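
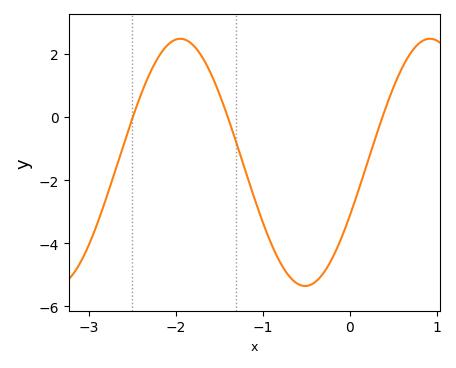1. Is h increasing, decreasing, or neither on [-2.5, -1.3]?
neither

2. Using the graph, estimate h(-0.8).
-4.6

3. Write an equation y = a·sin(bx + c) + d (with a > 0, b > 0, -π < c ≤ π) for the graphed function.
y = 3.92sin(2.2x - 0.45) - 1.44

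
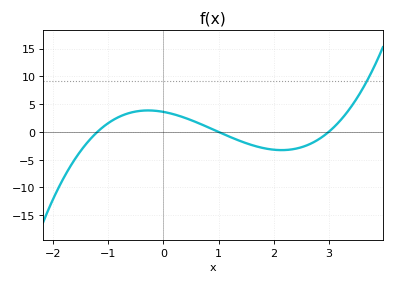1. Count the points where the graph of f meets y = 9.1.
1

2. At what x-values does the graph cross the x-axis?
-1.2, 1, 3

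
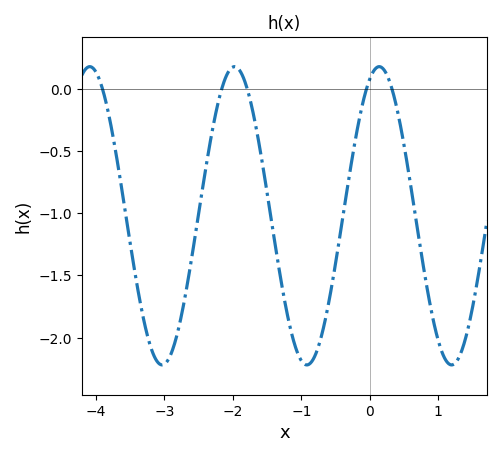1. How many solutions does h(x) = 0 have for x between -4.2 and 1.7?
5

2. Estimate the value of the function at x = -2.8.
-1.95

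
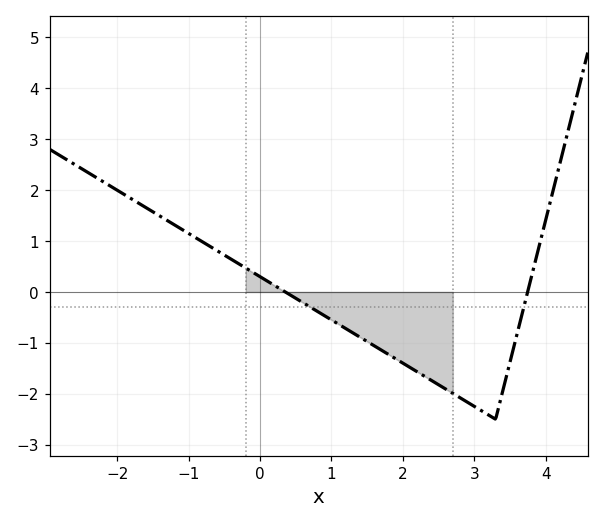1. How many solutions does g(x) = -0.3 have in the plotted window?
2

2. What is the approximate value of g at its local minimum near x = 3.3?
-2.5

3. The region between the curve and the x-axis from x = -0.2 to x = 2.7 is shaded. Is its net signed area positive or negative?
negative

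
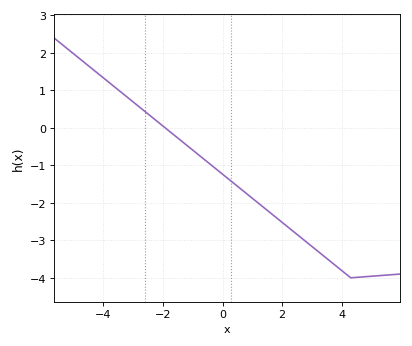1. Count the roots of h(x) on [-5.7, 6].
1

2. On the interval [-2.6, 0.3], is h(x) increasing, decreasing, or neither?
decreasing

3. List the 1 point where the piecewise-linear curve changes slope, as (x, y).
(4.3, -4)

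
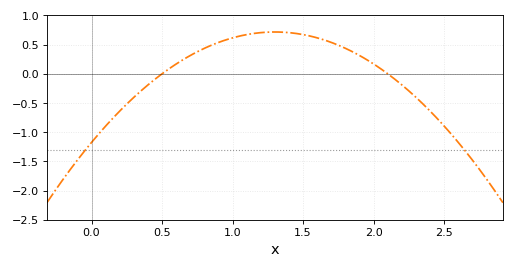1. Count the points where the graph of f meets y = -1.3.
2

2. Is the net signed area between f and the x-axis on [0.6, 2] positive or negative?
positive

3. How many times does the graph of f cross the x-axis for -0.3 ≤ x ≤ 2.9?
2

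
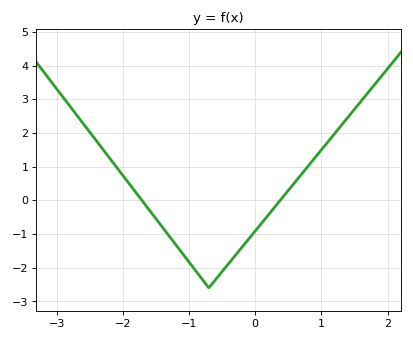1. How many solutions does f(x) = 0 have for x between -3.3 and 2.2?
2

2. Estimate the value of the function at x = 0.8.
1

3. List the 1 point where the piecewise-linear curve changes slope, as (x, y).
(-0.7, -2.6)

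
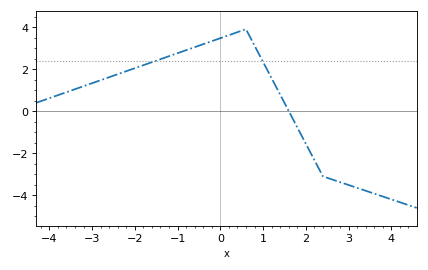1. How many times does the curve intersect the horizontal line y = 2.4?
2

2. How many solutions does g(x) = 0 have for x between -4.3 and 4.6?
1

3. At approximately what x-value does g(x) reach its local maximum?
0.6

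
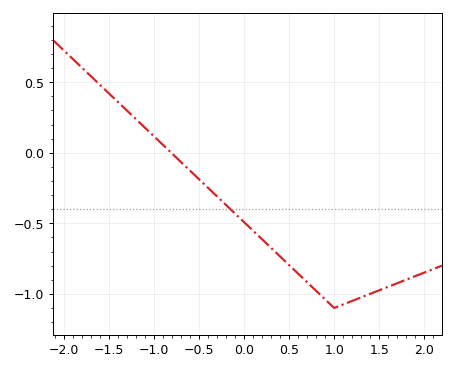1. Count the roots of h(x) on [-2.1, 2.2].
1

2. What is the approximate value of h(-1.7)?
0.542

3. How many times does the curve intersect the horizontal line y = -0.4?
1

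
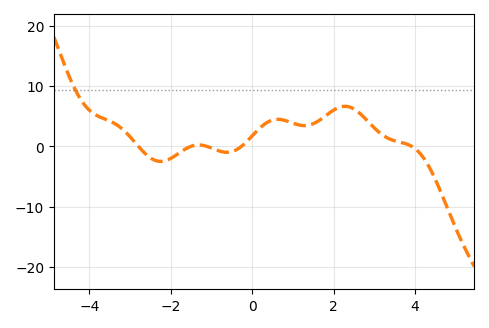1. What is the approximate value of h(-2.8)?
0.053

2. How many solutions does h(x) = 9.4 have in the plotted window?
1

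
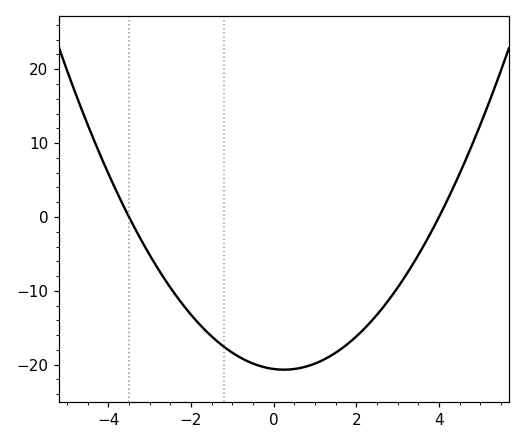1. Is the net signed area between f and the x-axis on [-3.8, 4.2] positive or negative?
negative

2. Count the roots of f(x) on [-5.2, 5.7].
2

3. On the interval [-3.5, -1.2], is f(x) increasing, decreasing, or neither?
decreasing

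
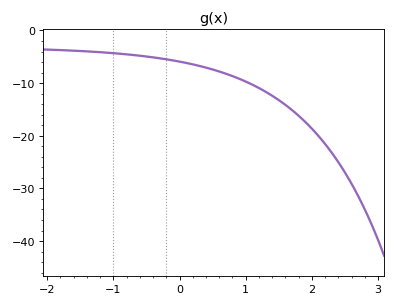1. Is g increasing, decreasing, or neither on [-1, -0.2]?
decreasing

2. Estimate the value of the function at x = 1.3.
-11.6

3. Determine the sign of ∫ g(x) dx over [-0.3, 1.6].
negative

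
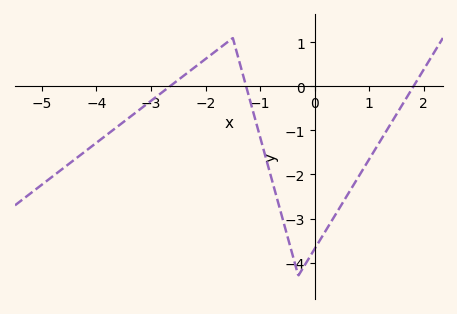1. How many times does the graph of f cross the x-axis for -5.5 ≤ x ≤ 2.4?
3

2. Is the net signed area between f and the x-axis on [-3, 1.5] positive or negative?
negative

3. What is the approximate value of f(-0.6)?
-2.95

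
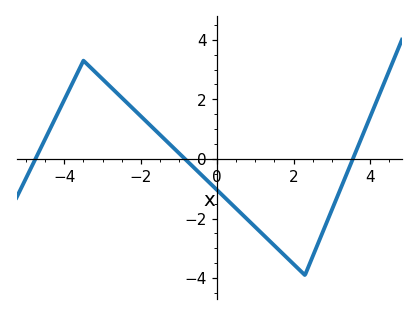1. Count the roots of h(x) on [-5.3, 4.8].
3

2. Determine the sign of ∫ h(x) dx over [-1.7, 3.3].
negative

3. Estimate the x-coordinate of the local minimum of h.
2.4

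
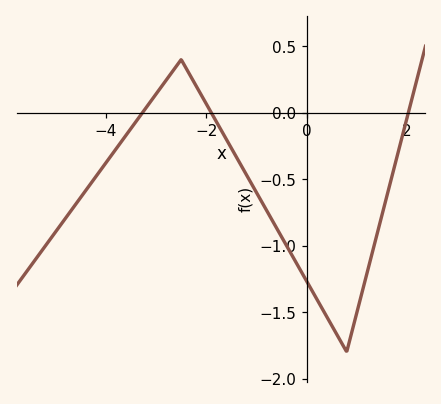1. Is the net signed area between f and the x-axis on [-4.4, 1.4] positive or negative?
negative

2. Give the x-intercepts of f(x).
-3.27, -1.9, 2.03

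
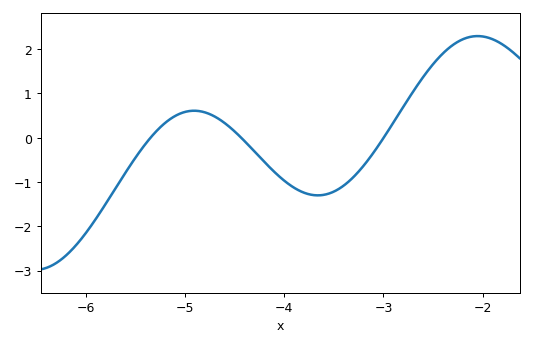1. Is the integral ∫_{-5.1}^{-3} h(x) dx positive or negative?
negative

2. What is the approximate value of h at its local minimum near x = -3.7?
-1.3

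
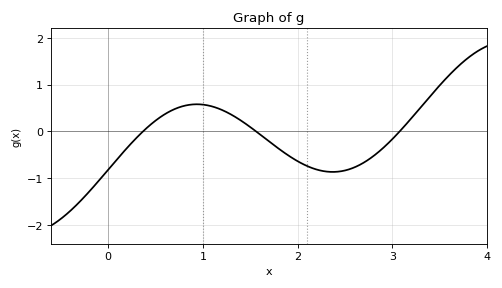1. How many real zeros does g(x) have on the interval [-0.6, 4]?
3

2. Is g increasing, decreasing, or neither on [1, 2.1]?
decreasing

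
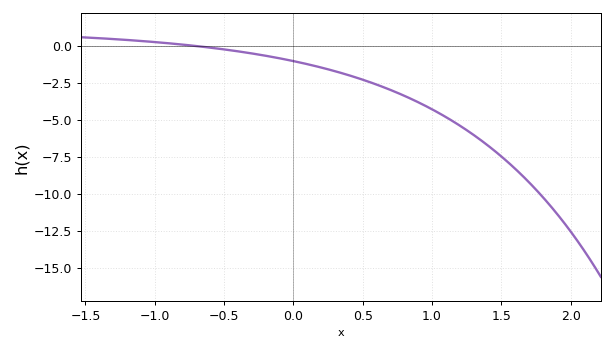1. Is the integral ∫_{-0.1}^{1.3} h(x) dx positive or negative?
negative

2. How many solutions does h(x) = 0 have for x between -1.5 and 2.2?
1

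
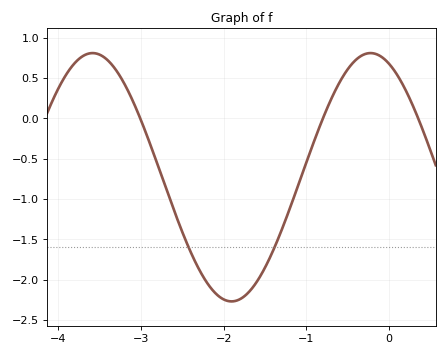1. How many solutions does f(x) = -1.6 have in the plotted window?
2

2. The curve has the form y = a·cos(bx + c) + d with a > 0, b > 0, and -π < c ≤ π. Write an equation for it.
y = 1.54cos(1.87x + 0.42) - 0.73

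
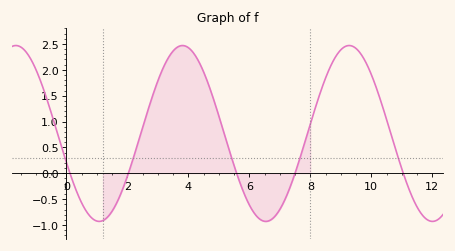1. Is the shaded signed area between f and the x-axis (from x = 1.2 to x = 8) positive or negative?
positive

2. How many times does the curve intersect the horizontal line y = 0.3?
5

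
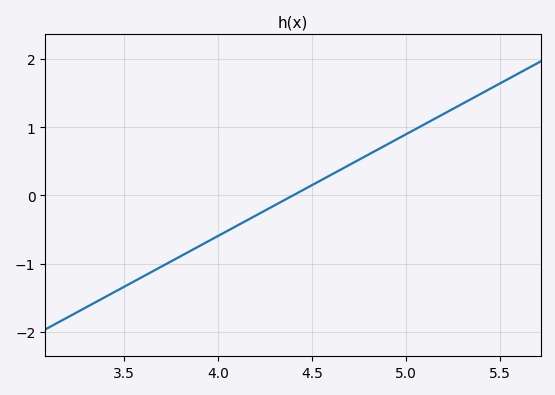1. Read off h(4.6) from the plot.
0.3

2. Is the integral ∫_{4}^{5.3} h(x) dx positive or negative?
positive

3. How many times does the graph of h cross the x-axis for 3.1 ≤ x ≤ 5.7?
1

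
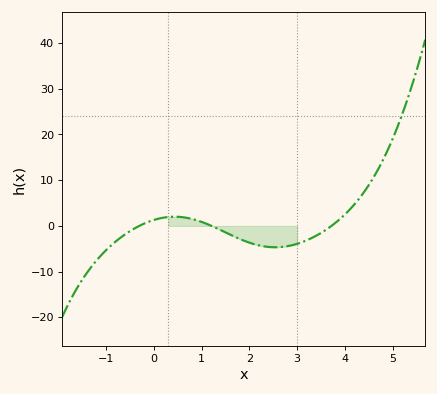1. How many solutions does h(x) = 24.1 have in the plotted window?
1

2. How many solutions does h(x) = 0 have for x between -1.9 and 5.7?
3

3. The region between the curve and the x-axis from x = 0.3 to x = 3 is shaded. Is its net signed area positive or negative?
negative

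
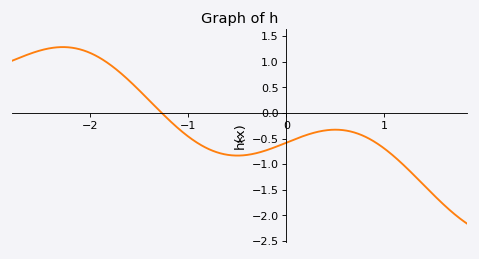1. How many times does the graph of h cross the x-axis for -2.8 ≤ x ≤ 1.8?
1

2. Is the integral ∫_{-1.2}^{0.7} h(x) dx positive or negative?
negative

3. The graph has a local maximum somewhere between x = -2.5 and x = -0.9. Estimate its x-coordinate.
-2.28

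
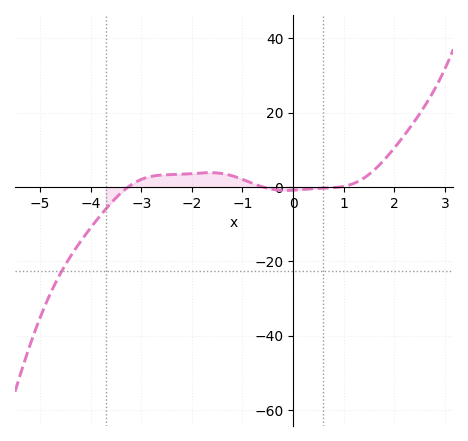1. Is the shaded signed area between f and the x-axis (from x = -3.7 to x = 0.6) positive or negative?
positive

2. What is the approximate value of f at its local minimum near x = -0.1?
-0.904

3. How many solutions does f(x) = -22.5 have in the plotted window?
1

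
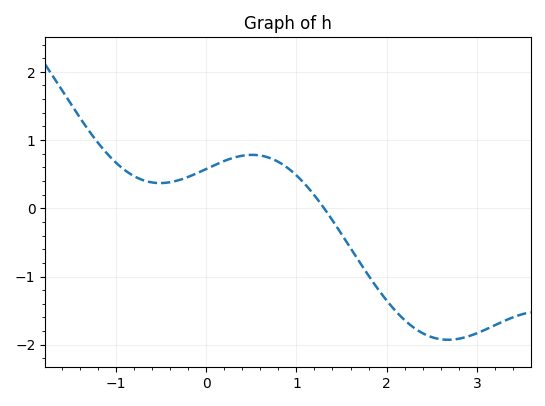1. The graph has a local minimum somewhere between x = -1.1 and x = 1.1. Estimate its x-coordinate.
-0.508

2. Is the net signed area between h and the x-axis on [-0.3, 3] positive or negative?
negative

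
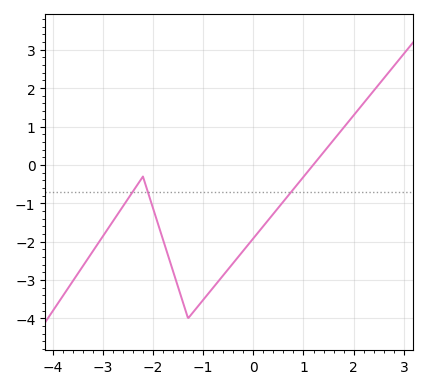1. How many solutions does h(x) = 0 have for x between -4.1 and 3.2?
1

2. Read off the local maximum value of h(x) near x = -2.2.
-0.3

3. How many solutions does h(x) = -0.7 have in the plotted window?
3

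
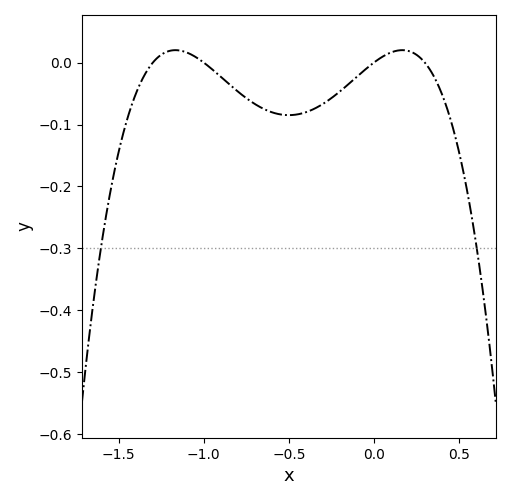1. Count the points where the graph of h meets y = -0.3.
2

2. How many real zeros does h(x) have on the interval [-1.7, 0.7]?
4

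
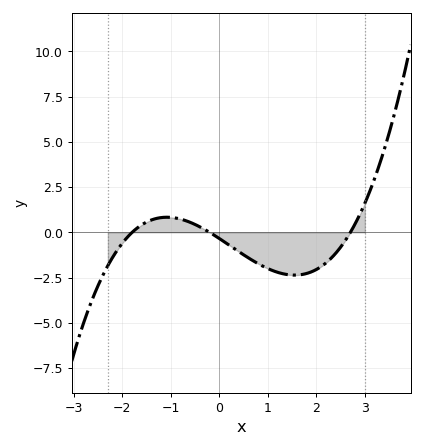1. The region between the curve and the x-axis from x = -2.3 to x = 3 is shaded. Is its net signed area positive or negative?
negative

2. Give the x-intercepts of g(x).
-1.8, -0.2, 2.7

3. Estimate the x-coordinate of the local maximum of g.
-1.08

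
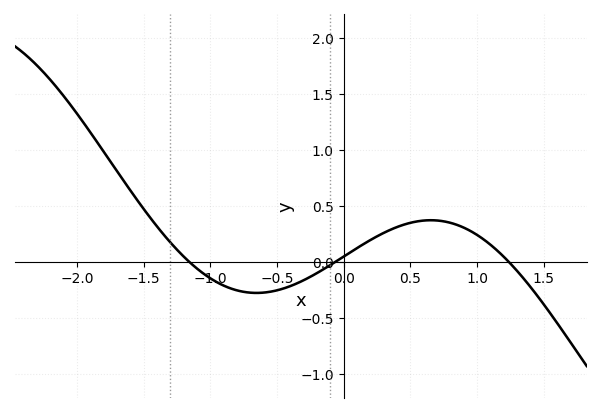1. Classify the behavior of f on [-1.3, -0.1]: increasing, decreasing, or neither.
neither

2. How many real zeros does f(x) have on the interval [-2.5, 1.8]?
3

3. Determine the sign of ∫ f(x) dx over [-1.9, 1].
positive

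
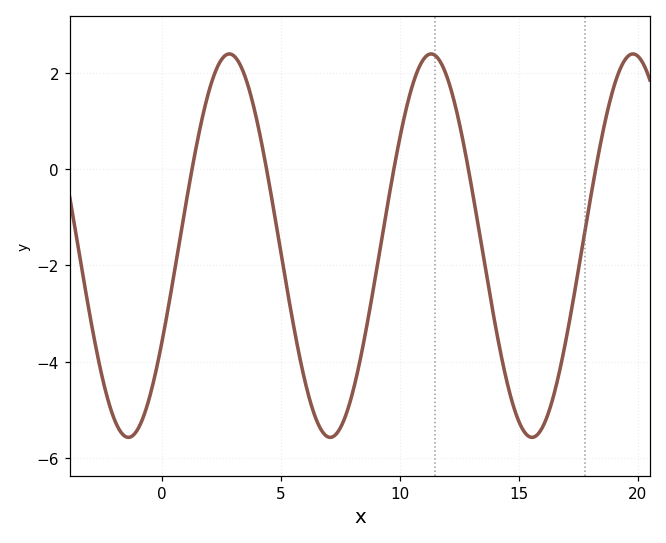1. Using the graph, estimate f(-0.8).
-5.16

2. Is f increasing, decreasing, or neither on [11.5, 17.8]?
neither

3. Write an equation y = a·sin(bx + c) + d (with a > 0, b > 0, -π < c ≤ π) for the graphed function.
y = 3.98sin(0.74x - 0.52) - 1.59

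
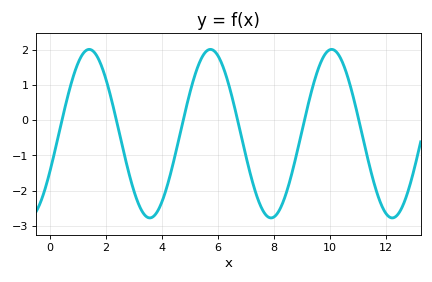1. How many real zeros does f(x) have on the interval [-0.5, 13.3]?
6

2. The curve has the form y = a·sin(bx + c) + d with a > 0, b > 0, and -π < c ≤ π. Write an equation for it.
y = 2.4sin(1.4x - 0.47) - 0.38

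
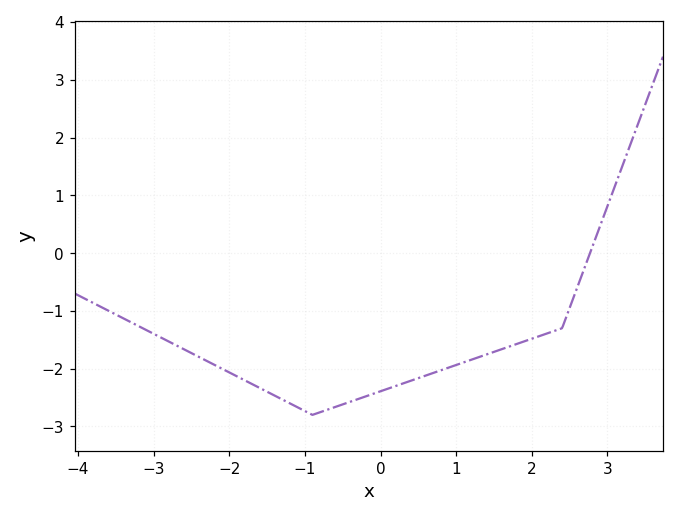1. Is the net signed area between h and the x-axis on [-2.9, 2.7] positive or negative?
negative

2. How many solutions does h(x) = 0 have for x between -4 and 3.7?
1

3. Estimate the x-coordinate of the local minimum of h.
-1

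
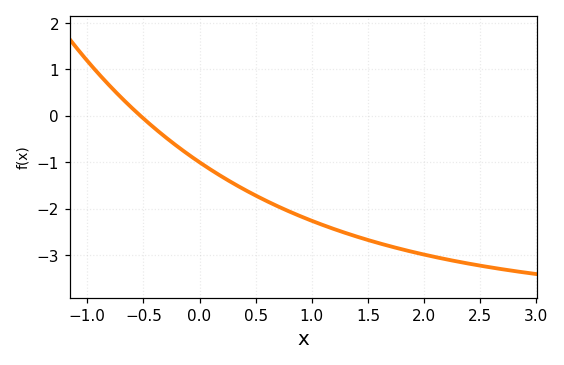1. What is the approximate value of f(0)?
-1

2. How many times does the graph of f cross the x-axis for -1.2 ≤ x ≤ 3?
1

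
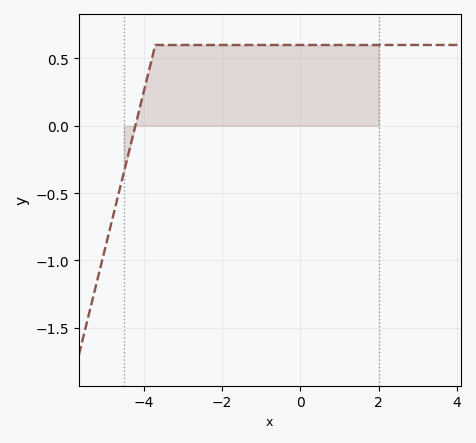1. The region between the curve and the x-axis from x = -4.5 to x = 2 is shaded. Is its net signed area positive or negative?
positive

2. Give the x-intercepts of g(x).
-4.21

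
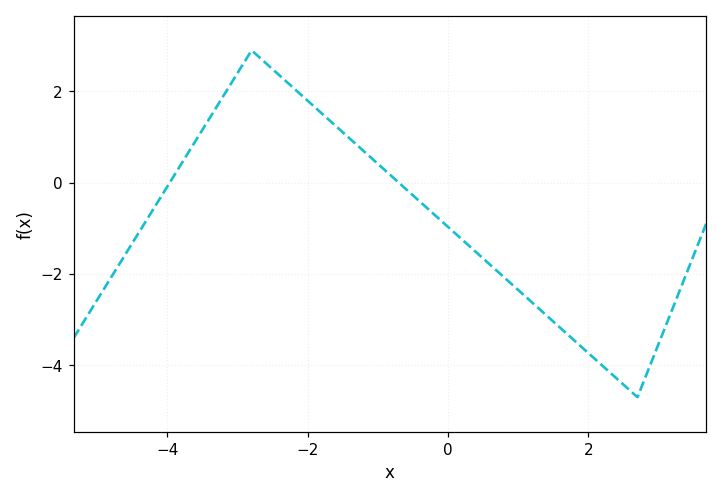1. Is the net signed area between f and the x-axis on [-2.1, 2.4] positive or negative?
negative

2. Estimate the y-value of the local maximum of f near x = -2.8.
2.8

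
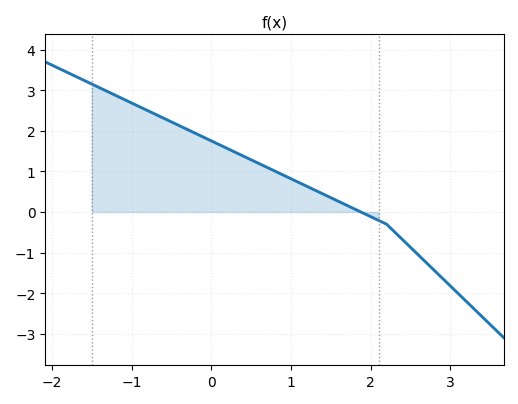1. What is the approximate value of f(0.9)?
0.9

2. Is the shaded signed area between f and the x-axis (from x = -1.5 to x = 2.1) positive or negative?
positive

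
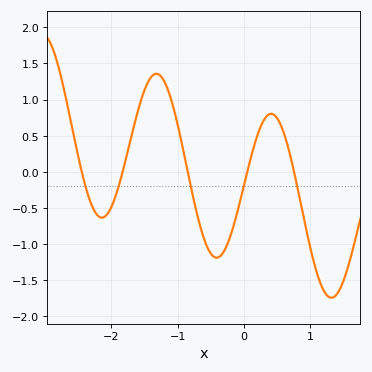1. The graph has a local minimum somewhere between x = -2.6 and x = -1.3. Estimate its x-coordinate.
-2.1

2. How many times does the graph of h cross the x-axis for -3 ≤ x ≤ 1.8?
5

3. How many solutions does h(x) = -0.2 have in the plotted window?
5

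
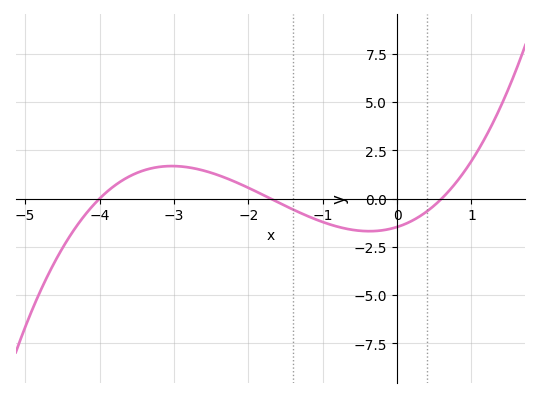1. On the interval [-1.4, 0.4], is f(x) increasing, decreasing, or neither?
neither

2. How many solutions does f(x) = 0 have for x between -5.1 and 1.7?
3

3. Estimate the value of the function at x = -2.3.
1.06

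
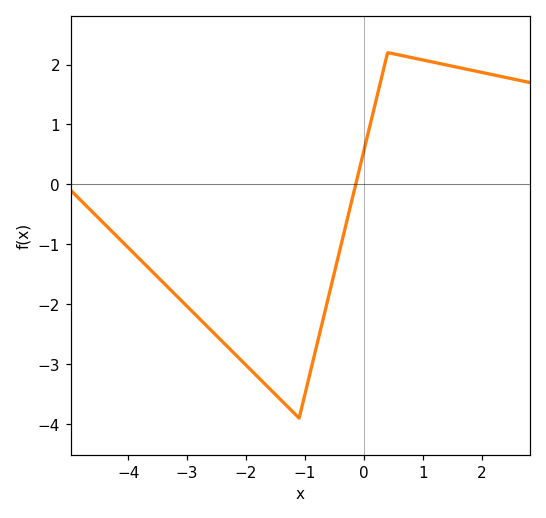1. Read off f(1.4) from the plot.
1.99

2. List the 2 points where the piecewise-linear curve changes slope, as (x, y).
(-1.1, -3.9); (0.4, 2.2)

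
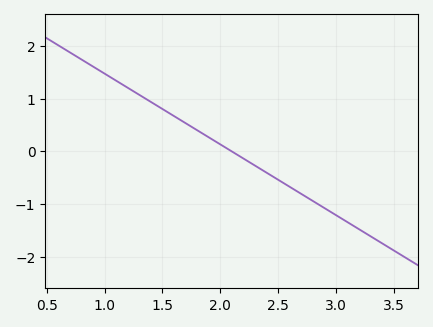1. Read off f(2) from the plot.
0.1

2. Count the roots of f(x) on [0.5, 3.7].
1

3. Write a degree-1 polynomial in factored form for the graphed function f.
y = -1.34(x - 2.1)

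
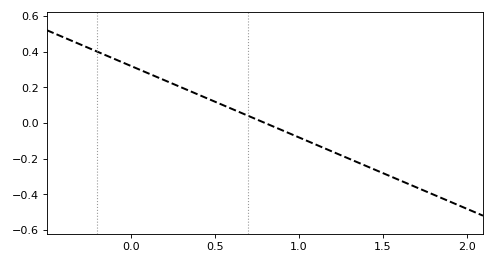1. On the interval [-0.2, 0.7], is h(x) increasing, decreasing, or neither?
decreasing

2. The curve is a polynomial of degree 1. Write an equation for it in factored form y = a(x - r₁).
y = -0.4(x - 0.8)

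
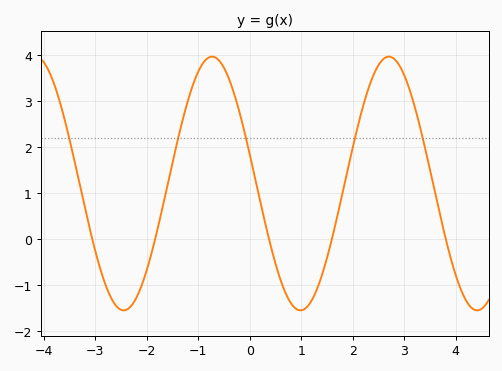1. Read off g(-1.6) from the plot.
1.17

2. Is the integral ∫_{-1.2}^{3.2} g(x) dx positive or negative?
positive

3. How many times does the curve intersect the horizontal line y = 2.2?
5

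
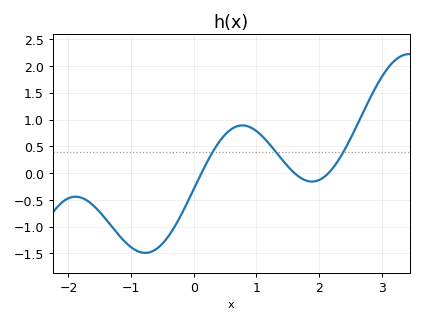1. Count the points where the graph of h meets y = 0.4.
3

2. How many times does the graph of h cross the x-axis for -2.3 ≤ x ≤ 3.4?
3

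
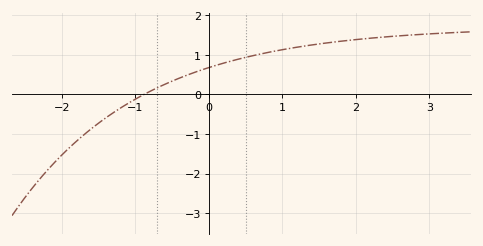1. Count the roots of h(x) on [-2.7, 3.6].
1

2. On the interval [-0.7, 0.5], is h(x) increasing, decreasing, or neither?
increasing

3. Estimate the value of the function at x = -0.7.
0.2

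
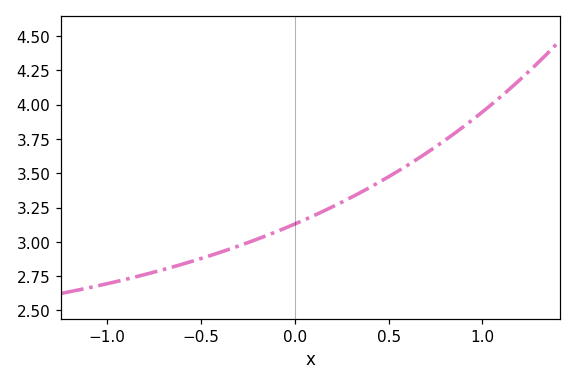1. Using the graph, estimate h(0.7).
3.65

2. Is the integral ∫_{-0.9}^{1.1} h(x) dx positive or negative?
positive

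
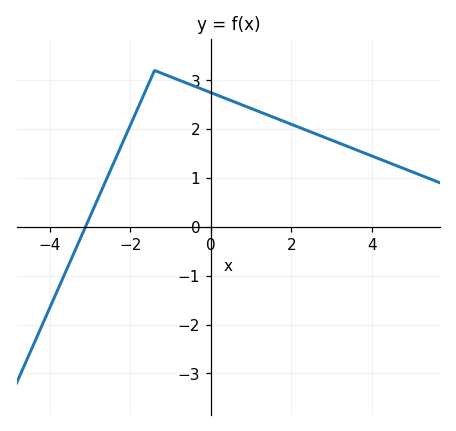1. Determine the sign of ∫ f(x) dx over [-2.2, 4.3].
positive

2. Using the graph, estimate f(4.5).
1.29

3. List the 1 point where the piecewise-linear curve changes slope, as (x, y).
(-1.4, 3.2)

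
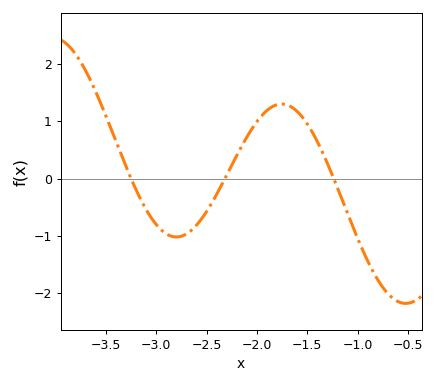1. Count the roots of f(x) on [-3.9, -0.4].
3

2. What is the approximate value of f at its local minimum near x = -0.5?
-2.18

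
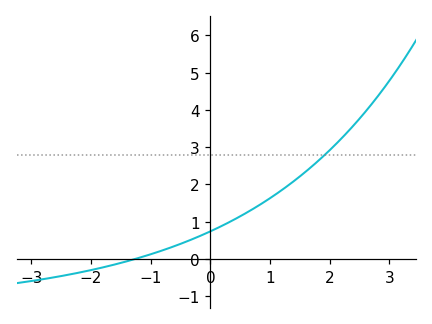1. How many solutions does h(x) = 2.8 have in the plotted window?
1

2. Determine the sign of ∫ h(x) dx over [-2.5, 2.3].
positive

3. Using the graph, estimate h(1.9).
2.8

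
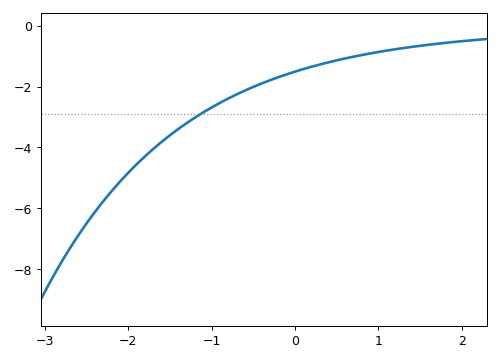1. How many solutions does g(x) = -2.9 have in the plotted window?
1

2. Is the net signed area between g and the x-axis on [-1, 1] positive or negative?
negative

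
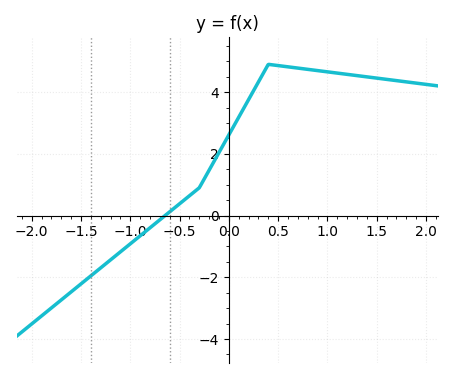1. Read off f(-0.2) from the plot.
1.4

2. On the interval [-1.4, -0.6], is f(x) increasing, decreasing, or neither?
increasing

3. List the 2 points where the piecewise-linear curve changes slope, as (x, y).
(-0.3, 0.9); (0.4, 4.9)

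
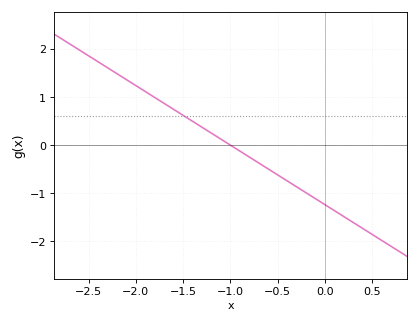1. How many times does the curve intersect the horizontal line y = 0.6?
1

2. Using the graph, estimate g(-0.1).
-1.1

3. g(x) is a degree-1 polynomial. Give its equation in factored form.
y = -1.24(x + 1)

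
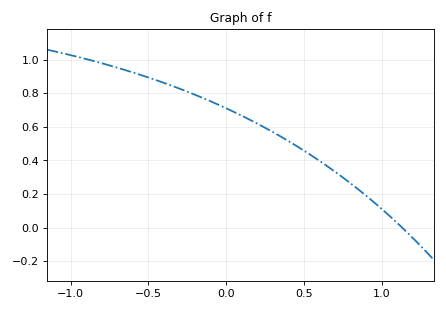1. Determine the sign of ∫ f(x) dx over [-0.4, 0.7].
positive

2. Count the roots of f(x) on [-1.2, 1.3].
1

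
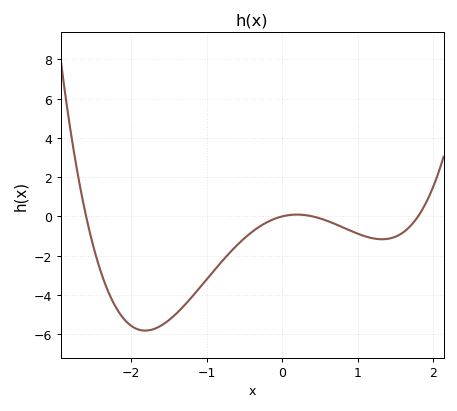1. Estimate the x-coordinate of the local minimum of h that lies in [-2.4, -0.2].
-1.8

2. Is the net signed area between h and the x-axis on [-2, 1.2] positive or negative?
negative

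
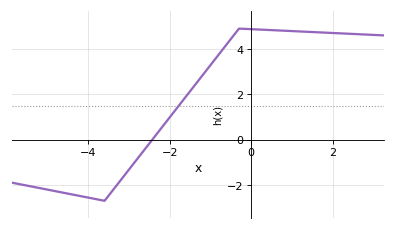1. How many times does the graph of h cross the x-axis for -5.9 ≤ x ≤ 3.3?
1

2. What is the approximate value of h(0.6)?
4.82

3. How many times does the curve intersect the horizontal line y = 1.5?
1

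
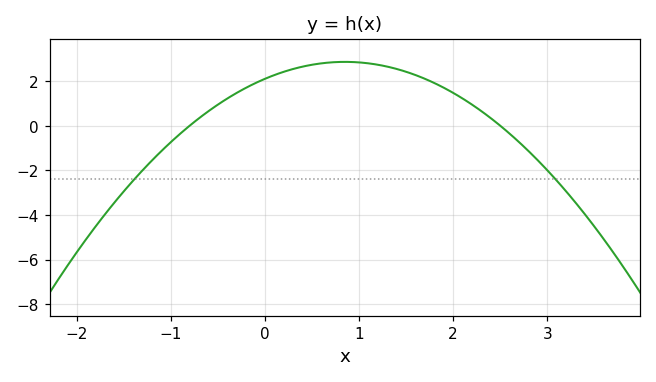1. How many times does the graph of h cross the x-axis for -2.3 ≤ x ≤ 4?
2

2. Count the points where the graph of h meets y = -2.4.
2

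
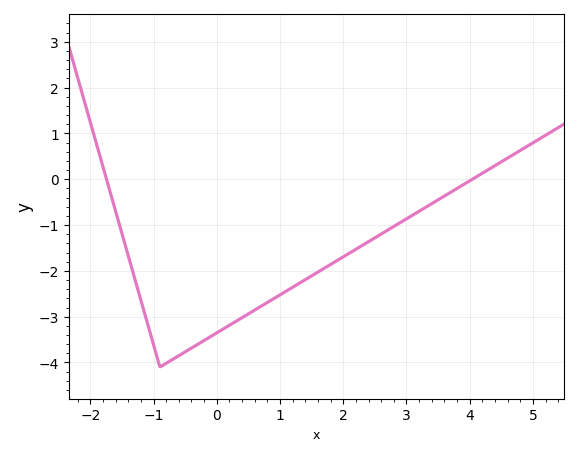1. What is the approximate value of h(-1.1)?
-3.13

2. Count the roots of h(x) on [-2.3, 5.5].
2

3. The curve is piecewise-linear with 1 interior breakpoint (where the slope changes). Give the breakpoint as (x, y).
(-0.9, -4.1)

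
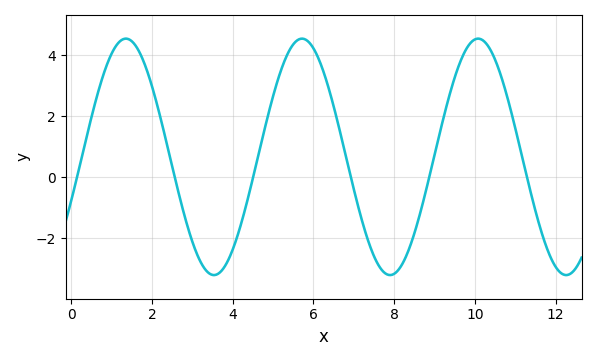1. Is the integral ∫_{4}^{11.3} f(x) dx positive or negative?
positive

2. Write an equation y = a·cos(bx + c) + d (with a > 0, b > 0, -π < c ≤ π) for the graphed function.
y = 3.87cos(1.44x - 1.95) + 0.67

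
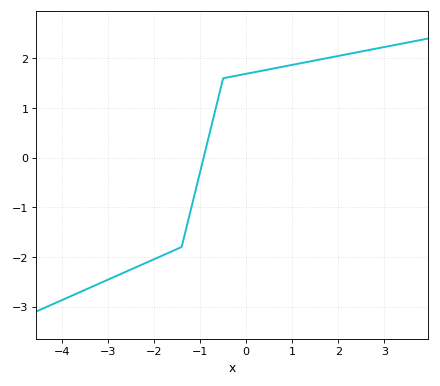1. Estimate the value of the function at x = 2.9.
2.2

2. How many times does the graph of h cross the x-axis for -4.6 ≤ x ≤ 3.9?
1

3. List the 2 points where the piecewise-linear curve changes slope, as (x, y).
(-1.4, -1.8); (-0.5, 1.6)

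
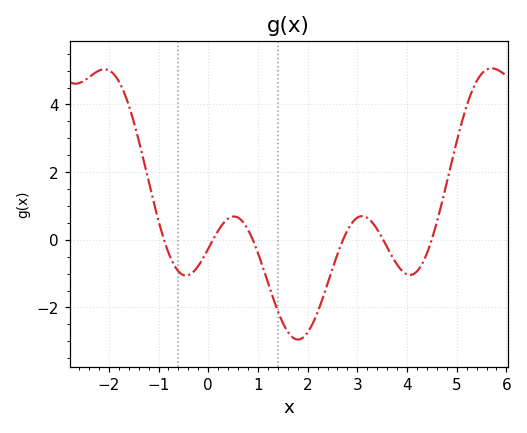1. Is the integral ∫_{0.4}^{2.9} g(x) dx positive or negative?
negative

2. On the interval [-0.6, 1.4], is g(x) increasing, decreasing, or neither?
neither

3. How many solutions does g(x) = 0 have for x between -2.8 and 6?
6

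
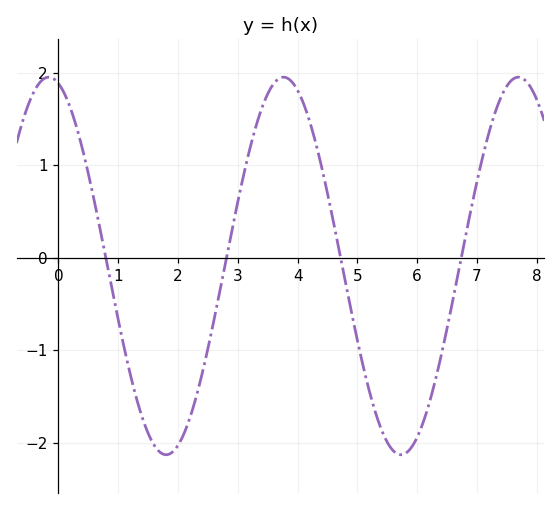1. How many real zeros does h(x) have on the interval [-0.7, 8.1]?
4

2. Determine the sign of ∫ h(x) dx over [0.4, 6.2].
negative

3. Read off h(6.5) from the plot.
-0.8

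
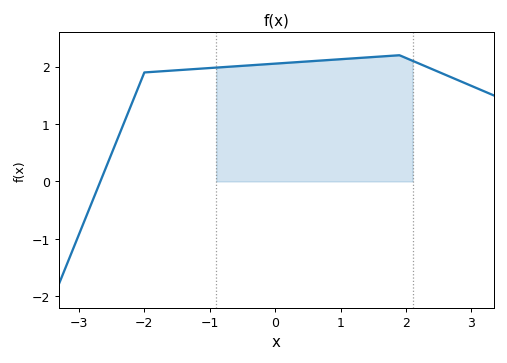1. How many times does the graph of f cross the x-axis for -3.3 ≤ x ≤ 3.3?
1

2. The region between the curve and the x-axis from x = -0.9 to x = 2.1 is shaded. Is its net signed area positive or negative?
positive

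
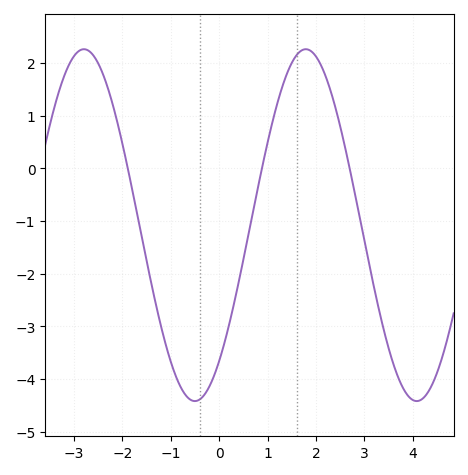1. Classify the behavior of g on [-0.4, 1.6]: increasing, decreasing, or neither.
increasing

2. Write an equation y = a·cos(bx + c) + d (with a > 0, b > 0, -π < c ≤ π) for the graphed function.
y = 3.34cos(1.4x - 2.5) - 1.08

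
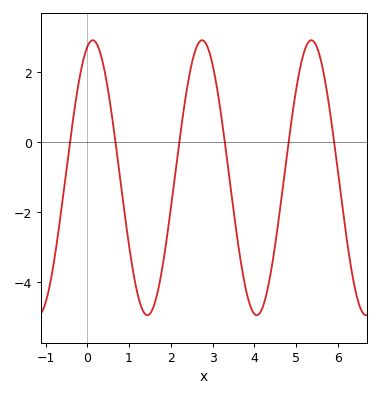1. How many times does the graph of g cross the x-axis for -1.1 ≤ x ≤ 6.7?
6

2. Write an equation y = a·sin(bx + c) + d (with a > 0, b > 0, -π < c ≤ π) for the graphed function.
y = 3.93sin(2.4x + 1.3) - 1.02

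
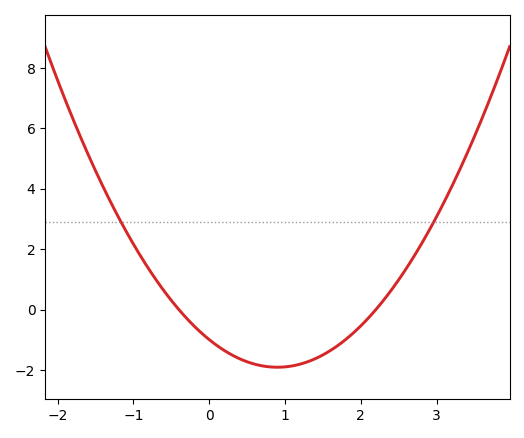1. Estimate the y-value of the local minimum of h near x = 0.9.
-1.91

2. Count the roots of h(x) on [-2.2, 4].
2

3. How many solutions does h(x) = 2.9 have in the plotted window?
2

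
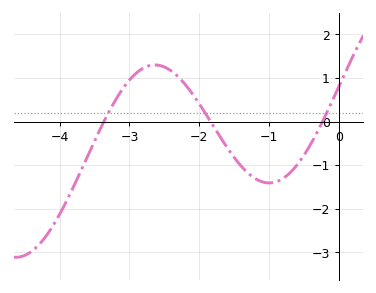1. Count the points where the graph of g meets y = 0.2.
3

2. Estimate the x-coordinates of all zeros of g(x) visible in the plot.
-3.37, -1.84, -0.233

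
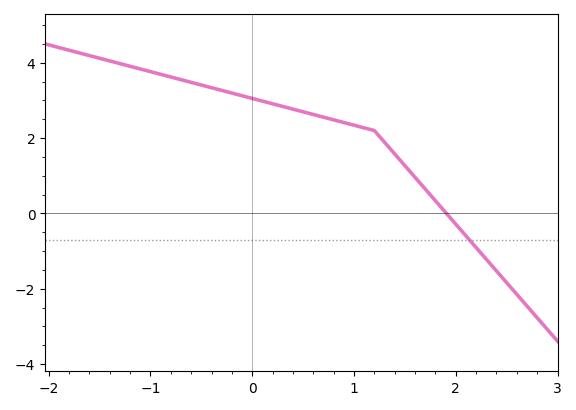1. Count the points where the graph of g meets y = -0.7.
1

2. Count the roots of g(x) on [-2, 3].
1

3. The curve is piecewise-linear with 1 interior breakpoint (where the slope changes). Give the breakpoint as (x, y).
(1.2, 2.2)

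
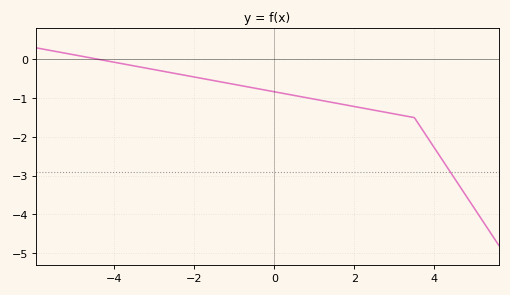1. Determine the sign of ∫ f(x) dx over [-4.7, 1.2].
negative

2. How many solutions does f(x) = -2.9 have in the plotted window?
1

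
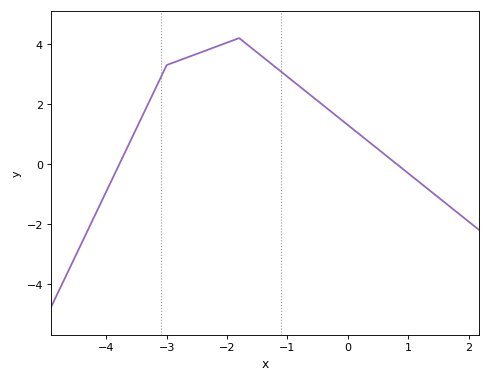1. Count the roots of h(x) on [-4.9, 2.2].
2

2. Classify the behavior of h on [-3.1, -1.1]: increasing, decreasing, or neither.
neither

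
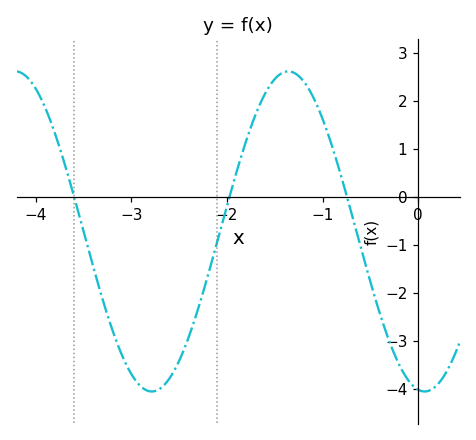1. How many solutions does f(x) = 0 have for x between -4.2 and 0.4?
3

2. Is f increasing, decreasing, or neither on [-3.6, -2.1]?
neither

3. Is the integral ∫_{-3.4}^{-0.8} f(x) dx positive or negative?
negative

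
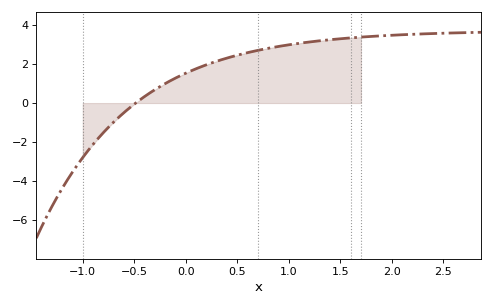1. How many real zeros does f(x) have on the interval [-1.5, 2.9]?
1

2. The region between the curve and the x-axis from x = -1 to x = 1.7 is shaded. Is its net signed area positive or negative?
positive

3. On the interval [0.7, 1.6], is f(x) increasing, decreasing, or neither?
increasing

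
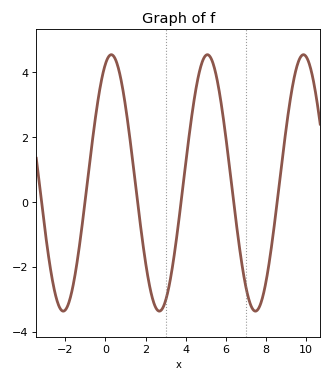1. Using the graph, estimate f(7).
-2.6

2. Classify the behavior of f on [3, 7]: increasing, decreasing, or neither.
neither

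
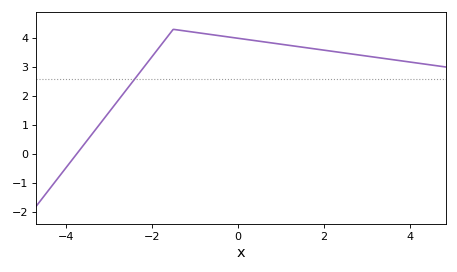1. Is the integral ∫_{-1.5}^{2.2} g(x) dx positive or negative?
positive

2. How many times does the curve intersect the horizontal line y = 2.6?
1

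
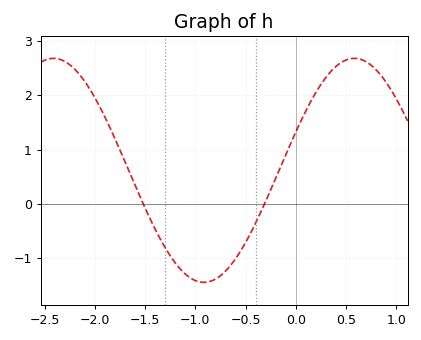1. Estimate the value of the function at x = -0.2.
0.5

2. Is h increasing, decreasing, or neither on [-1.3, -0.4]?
neither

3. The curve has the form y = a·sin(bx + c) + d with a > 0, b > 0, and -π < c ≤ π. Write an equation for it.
y = 2.06sin(2.1x + 0.35) + 0.62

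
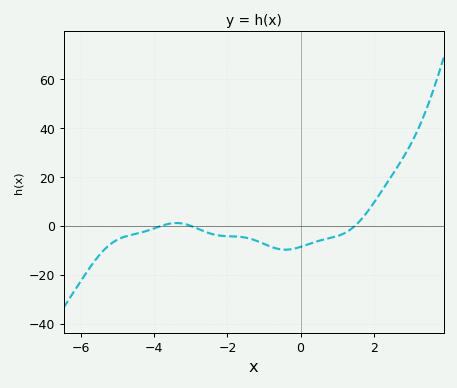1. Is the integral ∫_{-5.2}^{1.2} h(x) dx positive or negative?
negative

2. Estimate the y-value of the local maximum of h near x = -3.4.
2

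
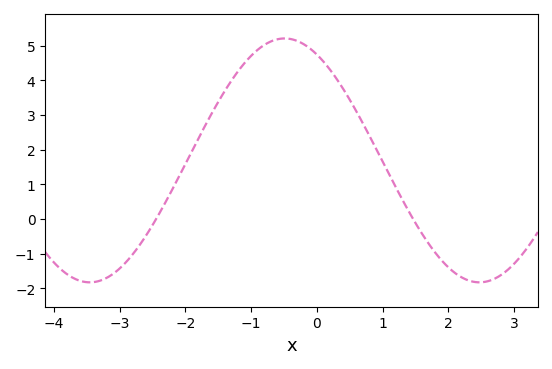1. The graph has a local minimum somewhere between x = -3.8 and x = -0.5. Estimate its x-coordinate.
-3.45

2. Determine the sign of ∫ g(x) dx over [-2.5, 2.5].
positive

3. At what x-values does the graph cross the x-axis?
-2.44, 1.46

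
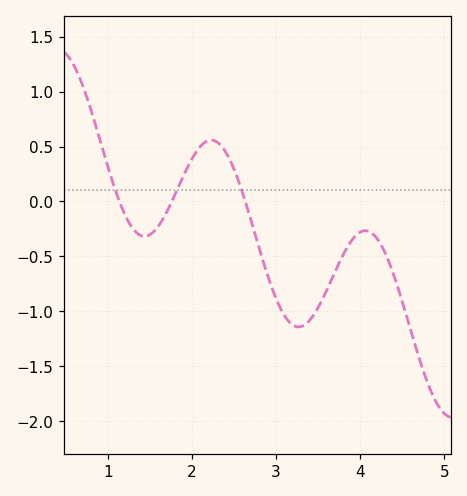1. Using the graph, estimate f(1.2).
-0.116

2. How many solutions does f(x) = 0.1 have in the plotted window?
3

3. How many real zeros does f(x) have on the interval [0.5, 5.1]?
3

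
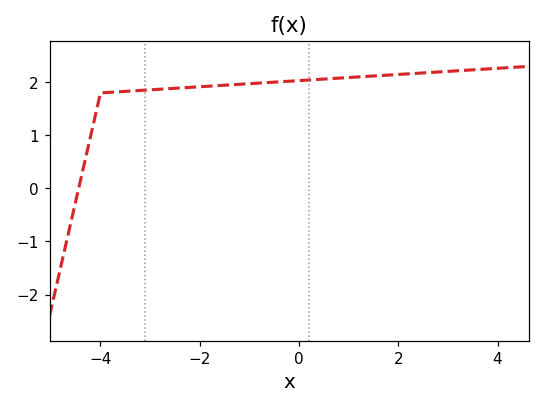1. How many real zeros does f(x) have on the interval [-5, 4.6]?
1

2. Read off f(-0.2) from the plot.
2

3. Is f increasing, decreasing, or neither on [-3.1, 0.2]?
increasing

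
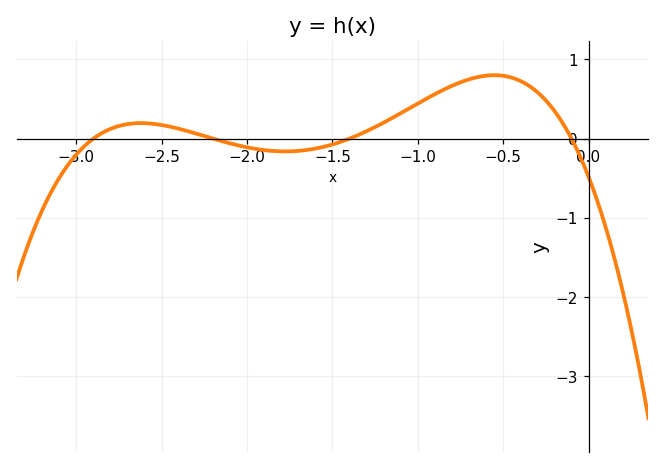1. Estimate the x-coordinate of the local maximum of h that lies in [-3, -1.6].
-2.6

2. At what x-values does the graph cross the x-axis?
-2.9, -2.2, -1.4, -0.1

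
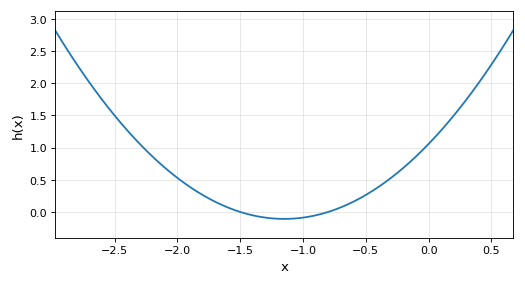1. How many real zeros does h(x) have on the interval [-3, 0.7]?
2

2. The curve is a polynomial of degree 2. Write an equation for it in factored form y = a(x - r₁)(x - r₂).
y = 0.88(x + 1.5)(x + 0.8)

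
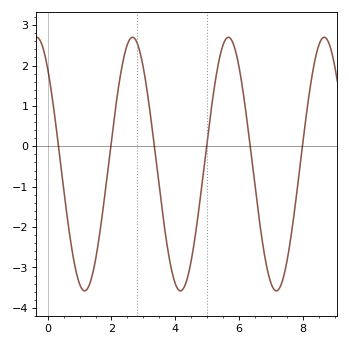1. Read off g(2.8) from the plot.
2.6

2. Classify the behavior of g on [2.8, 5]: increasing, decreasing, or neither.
neither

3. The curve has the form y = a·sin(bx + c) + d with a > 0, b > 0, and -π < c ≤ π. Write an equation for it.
y = 3.14sin(2.1x + 2.3) - 0.44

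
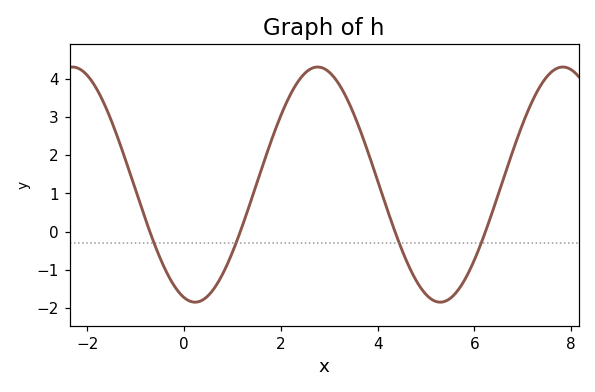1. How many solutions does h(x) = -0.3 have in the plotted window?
4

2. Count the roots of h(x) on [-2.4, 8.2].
4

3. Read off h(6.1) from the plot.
-0.4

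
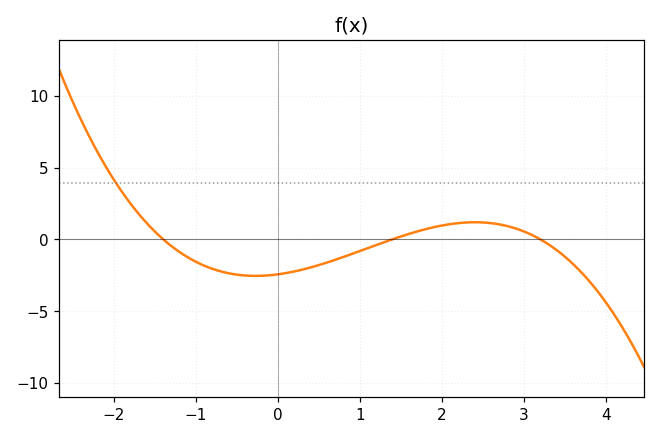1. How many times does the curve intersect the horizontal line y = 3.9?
1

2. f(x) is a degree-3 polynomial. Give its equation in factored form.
y = -0.39(x + 1.4)(x - 1.4)(x - 3.2)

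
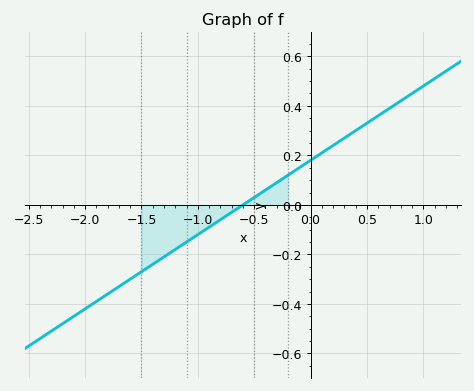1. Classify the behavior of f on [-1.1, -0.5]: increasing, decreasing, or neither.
increasing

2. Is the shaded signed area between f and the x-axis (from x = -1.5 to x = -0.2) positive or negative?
negative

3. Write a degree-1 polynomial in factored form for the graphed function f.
y = 0.3(x + 0.6)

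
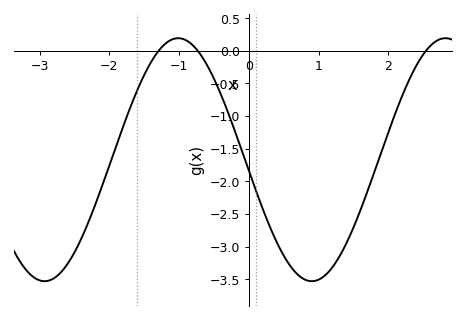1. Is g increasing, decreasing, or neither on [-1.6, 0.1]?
neither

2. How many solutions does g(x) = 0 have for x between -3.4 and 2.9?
3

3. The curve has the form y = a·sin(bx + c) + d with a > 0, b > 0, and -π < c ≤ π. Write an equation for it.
y = 1.86sin(1.64x - 3.05) - 1.67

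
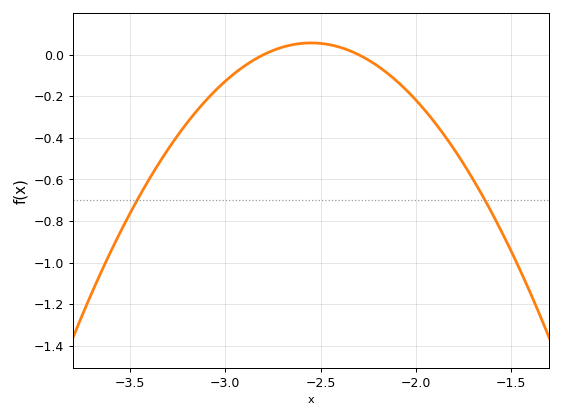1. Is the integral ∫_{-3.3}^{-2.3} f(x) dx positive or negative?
negative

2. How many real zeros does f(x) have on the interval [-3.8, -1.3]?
2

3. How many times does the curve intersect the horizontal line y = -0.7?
2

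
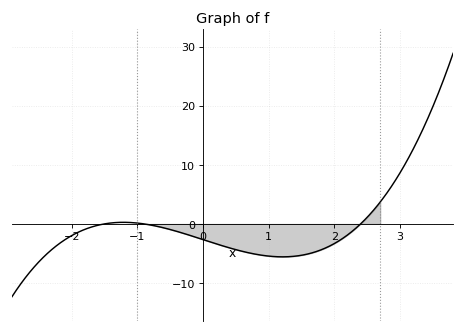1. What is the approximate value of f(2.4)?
0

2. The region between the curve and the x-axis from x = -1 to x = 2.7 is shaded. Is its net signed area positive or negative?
negative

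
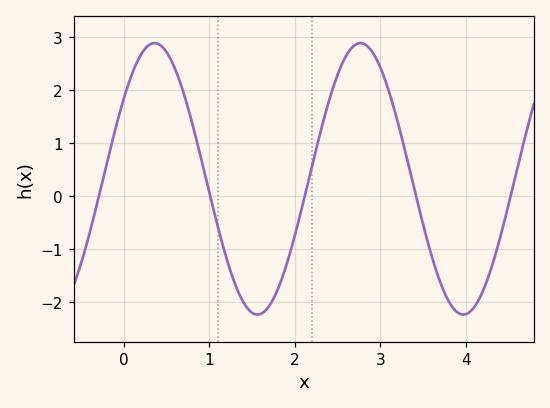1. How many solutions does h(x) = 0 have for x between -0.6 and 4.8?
5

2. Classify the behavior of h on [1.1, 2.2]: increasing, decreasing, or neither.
neither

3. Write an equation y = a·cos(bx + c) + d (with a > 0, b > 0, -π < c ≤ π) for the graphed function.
y = 2.56cos(2.6x - 0.94) + 0.33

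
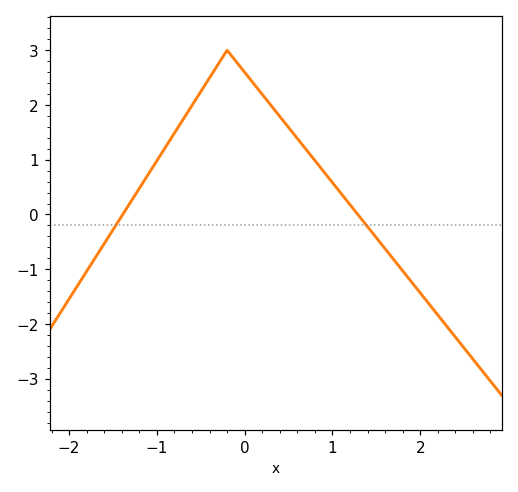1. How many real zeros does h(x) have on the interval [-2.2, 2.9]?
2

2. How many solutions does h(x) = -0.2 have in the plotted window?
2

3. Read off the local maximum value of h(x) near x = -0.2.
3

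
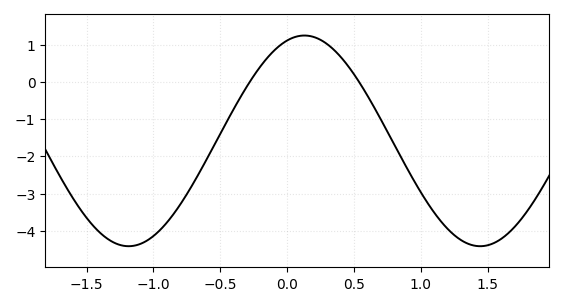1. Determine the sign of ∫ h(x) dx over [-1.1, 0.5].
negative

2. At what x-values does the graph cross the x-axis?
-0.281, 0.54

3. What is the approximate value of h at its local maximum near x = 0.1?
1.26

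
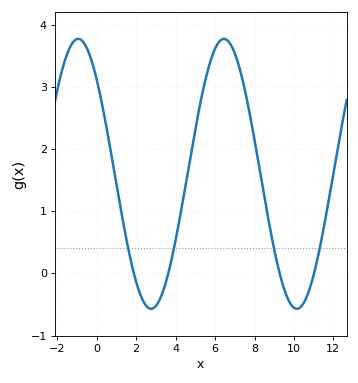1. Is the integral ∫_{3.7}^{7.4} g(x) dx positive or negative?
positive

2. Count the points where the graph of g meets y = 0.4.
4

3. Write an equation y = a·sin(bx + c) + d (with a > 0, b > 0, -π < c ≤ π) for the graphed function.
y = 2.17sin(0.85x + 2.4) + 1.6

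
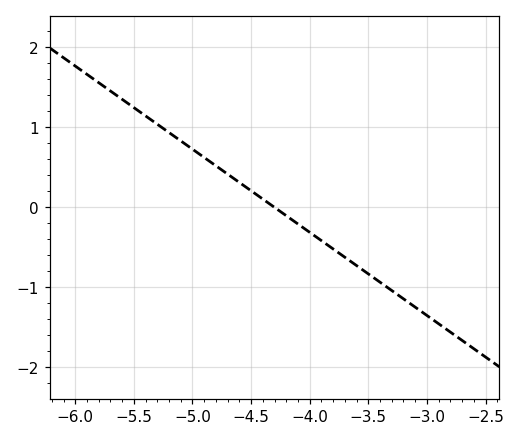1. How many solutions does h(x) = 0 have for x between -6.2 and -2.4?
1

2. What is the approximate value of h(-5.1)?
0.832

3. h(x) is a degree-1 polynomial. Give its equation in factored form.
y = -1.04(x + 4.3)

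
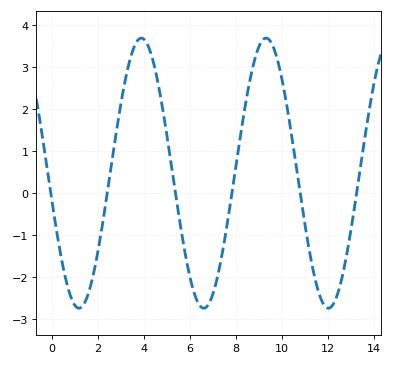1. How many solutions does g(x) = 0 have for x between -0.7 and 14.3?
6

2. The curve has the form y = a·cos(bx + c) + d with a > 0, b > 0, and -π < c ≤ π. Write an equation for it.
y = 3.22cos(1.16x + 1.77) + 0.47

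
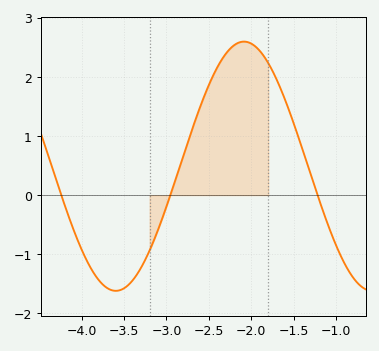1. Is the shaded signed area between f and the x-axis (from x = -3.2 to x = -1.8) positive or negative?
positive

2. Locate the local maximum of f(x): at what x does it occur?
-2.09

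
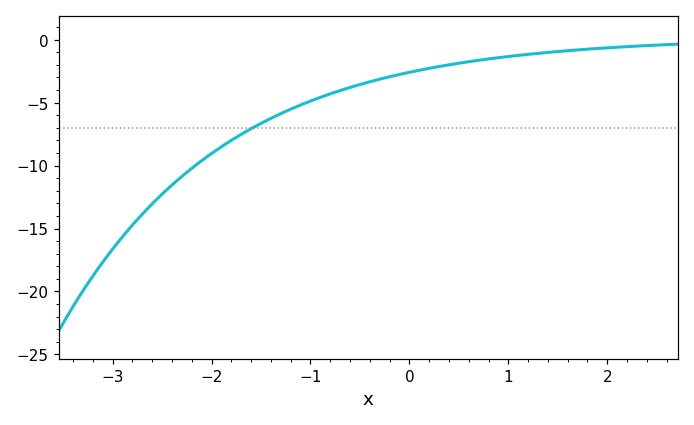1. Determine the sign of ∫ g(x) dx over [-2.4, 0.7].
negative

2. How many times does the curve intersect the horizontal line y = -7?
1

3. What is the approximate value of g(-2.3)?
-10.9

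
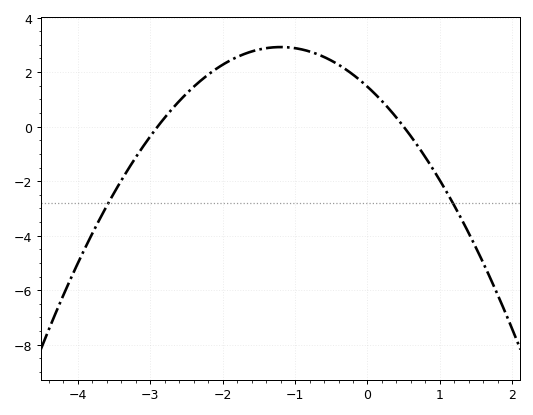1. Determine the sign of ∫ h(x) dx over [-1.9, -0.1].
positive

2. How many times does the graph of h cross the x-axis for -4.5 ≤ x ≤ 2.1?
2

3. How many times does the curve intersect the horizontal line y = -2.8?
2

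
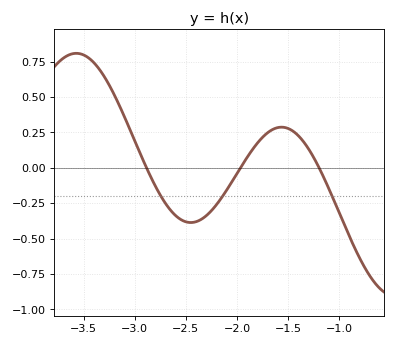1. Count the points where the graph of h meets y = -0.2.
3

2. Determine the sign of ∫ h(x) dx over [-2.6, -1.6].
negative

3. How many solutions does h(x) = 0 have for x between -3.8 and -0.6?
3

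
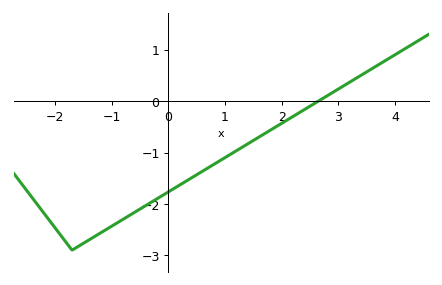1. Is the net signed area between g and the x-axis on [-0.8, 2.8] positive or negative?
negative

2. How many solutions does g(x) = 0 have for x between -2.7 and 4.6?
1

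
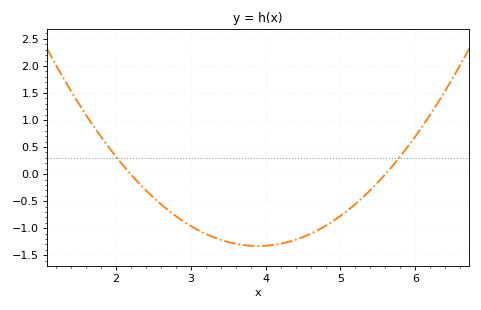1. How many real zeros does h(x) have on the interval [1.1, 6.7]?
2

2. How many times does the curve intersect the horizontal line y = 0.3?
2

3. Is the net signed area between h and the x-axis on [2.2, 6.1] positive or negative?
negative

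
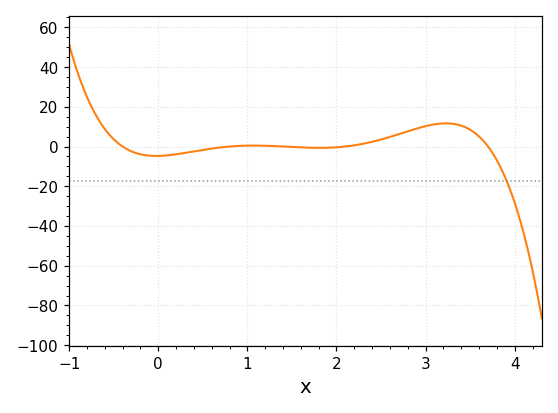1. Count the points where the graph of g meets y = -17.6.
1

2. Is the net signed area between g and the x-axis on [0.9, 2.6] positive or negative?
positive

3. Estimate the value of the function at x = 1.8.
0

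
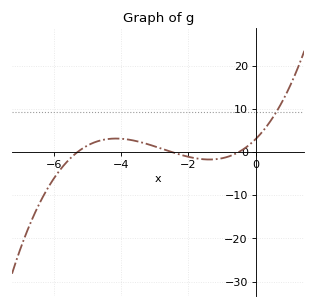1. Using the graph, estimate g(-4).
3.07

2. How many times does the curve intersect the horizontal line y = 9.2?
1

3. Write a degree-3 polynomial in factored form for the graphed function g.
y = 0.45(x + 5.3)(x + 2.5)(x + 0.5)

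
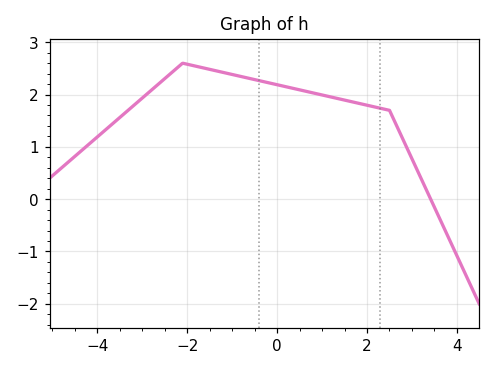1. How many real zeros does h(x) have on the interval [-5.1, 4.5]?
1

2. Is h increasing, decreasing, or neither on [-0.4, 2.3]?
decreasing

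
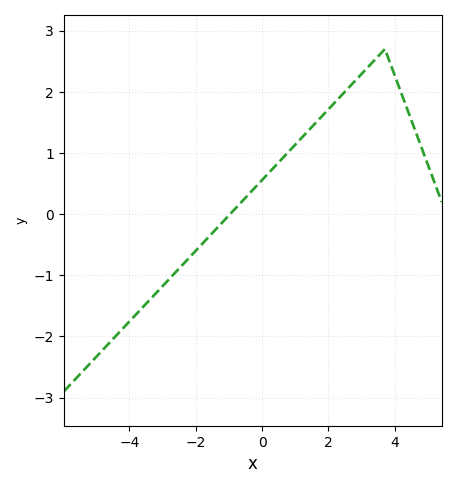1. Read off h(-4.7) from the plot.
-2.16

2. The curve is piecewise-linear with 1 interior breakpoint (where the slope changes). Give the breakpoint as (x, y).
(3.7, 2.7)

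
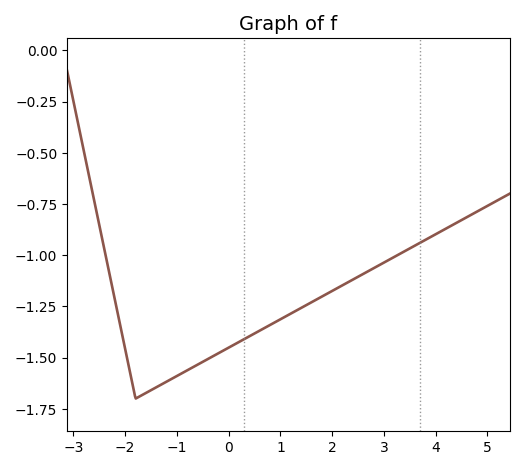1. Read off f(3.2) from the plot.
-1.01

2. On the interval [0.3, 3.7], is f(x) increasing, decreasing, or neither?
increasing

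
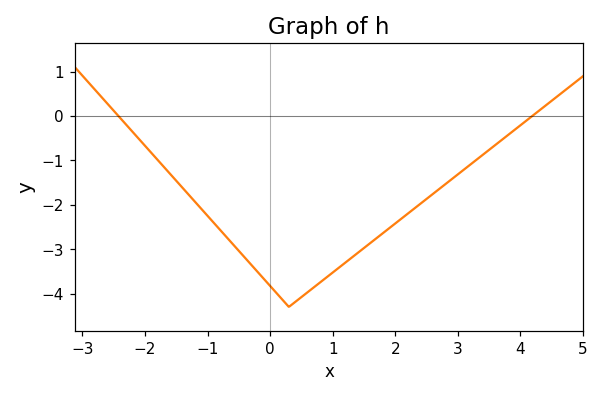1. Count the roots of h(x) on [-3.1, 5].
2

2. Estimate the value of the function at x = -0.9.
-2.41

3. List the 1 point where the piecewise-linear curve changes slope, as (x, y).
(0.3, -4.3)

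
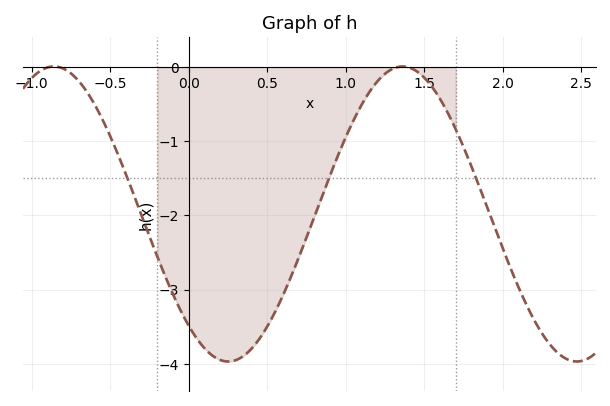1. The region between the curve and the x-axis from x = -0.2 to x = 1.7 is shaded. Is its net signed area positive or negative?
negative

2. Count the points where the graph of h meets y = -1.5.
3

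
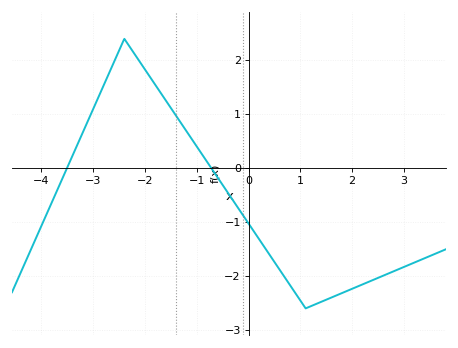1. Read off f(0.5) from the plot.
-1.74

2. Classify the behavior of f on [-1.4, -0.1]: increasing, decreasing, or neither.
decreasing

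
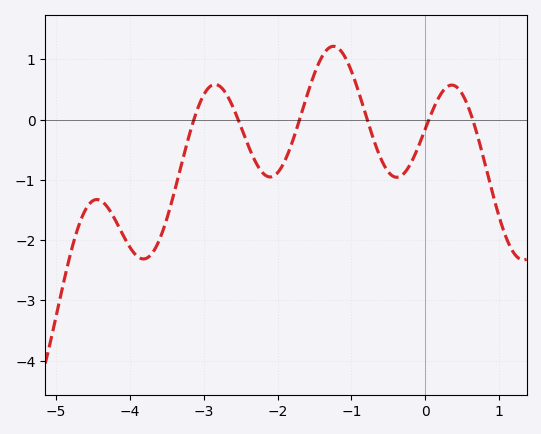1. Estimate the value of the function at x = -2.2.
-0.9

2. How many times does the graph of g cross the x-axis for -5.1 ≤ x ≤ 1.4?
6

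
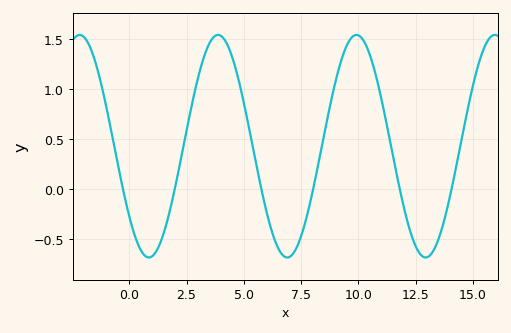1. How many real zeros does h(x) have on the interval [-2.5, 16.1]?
6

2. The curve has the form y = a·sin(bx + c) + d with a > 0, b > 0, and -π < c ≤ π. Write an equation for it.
y = 1.11sin(1x - 2.5) + 0.43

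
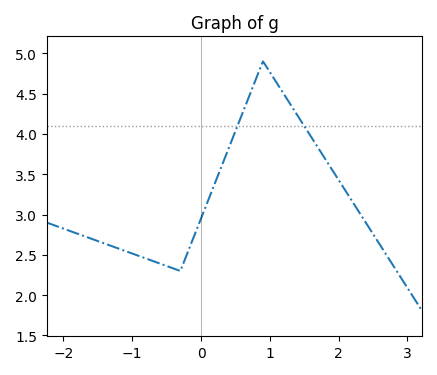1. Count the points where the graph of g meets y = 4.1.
2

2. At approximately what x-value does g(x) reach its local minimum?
-0.3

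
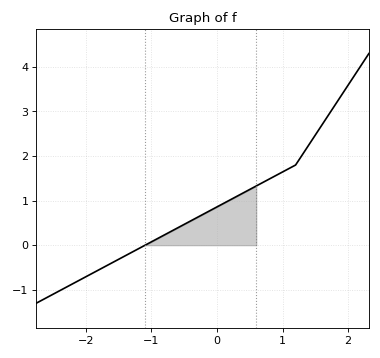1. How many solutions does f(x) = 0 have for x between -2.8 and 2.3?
1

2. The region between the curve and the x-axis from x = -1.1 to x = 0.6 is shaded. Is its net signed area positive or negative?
positive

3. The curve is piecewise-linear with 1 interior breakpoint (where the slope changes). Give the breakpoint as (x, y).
(1.2, 1.8)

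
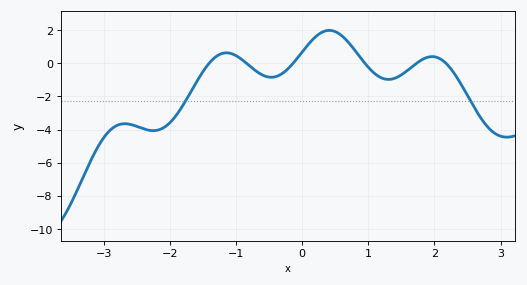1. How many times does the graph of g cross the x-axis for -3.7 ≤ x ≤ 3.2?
6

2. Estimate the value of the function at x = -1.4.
0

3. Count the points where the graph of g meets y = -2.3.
2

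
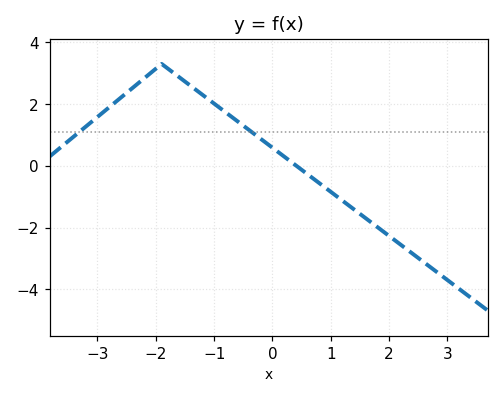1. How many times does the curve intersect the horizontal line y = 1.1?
2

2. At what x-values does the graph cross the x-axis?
0.4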